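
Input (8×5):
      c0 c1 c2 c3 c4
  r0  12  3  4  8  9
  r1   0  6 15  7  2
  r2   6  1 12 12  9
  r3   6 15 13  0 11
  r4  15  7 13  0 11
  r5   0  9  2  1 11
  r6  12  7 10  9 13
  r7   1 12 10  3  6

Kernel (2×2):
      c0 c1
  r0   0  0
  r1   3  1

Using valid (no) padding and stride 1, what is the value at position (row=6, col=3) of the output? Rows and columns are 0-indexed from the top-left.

15

The receptive field on the input at this output position is [9 13 / 3 6]. Elementwise product with the kernel and sum: 3·3 + 6·1.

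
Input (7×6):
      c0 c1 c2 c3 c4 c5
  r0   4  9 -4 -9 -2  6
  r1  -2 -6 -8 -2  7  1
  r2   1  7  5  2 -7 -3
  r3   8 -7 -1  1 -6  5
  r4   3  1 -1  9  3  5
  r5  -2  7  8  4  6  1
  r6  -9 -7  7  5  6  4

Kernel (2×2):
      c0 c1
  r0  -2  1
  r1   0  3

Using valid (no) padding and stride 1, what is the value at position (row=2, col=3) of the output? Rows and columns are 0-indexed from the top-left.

-29

The receptive field on the input at this output position is [2 -7 / 1 -6]. Elementwise product with the kernel and sum: 2·-2 + -7·1 + -6·3.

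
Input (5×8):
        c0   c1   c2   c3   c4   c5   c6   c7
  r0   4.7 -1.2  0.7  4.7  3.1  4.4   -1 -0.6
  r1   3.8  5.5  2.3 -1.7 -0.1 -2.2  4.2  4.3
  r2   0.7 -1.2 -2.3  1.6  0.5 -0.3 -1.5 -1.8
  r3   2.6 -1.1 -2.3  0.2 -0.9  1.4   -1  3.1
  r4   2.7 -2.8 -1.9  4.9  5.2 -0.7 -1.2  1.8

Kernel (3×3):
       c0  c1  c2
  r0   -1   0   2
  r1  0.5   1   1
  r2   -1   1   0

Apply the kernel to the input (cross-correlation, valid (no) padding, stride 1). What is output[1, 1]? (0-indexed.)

The receptive field on the input at this output position is [5.5 2.3 -1.7 / -1.2 -2.3 1.6 / -1.1 -2.3 0.2]. Elementwise product with the kernel and sum: 5.5·-1 + -1.7·2 + -1.2·0.5 + -2.3·1 + 1.6·1 + -1.1·-1 + -2.3·1.

-11.4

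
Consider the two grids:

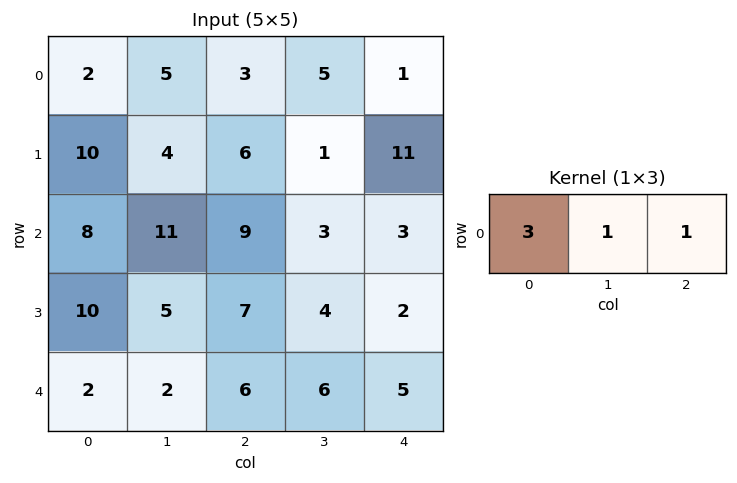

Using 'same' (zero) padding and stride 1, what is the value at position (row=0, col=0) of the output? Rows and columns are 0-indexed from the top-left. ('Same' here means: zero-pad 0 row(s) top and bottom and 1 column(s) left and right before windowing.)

The receptive field on the zero-padded input at this output position is [0 2 5]. Elementwise product with the kernel and sum: 0·3 + 2·1 + 5·1.

7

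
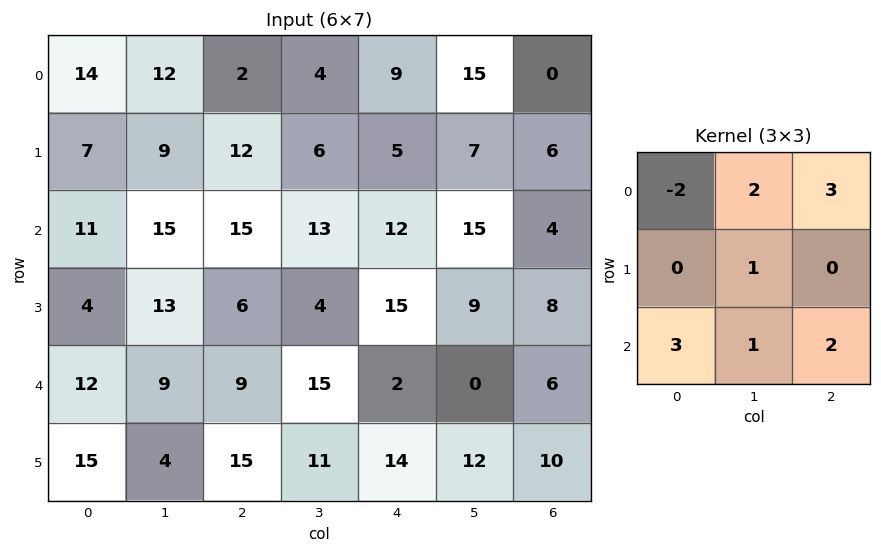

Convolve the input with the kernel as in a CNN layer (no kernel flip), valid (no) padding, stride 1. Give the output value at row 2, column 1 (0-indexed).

111

The receptive field on the input at this output position is [15 15 13 / 13 6 4 / 9 9 15]. Elementwise product with the kernel and sum: 15·-2 + 15·2 + 13·3 + 6·1 + 9·3 + 9·1 + 15·2.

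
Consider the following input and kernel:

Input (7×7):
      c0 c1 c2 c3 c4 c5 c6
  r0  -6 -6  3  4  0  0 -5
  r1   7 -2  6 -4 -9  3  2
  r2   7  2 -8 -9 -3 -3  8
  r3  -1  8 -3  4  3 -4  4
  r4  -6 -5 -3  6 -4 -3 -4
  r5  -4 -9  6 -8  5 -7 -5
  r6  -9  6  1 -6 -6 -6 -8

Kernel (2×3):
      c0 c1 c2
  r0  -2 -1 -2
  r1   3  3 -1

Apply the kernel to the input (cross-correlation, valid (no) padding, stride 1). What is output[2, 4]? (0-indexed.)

The receptive field on the input at this output position is [-3 -3 8 / 3 -4 4]. Elementwise product with the kernel and sum: -3·-2 + -3·-1 + 8·-2 + 3·3 + -4·3 + 4·-1.

-14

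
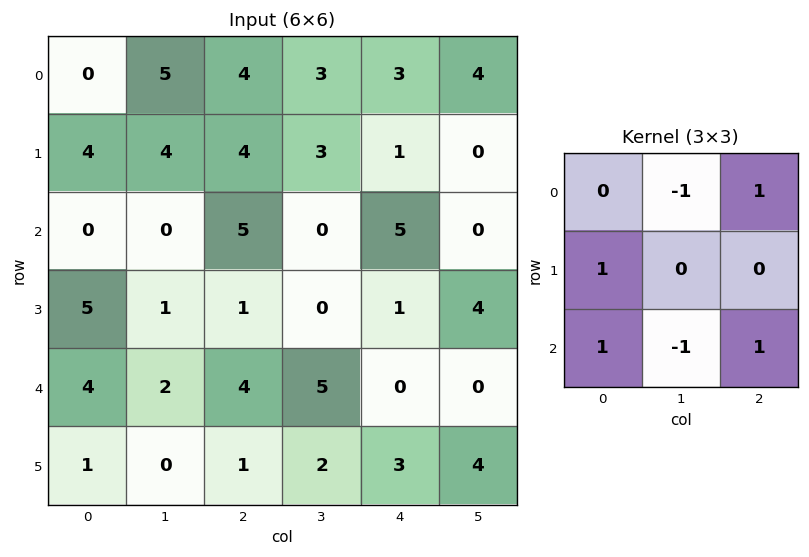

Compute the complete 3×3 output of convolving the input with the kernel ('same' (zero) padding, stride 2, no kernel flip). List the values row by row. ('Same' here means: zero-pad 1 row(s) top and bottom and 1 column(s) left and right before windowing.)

0 8 5
-4 -1 2
-5 2 11

Output[0,0]: The receptive field on the zero-padded input at this output position is [0 0 0 / 0 0 5 / 0 4 4]. Elementwise product with the kernel and sum: 0·-1 + 0·1 + 0·1 + 0·1 + 4·-1 + 4·1.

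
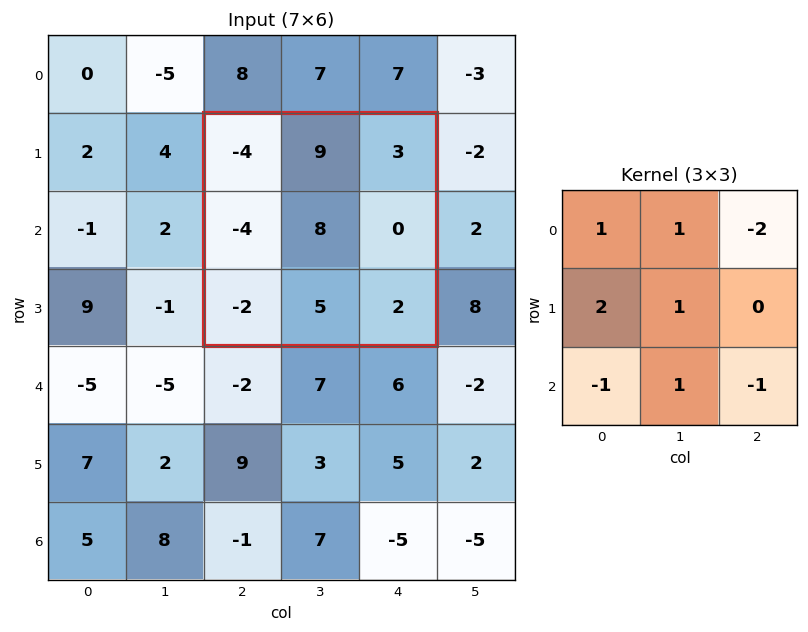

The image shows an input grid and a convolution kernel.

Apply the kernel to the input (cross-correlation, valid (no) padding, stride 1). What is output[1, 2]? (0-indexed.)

The receptive field on the input at this output position is [-4 9 3 / -4 8 0 / -2 5 2]. Elementwise product with the kernel and sum: -4·1 + 9·1 + 3·-2 + -4·2 + 8·1 + -2·-1 + 5·1 + 2·-1.

4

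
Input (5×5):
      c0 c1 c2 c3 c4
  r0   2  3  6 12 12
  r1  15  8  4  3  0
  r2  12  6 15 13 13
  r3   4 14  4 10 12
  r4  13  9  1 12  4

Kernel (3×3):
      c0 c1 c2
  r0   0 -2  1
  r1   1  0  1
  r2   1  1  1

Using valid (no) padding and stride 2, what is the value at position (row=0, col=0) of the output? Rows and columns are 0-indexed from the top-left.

52

The receptive field on the input at this output position is [2 3 6 / 15 8 4 / 12 6 15]. Elementwise product with the kernel and sum: 3·-2 + 6·1 + 15·1 + 4·1 + 12·1 + 6·1 + 15·1.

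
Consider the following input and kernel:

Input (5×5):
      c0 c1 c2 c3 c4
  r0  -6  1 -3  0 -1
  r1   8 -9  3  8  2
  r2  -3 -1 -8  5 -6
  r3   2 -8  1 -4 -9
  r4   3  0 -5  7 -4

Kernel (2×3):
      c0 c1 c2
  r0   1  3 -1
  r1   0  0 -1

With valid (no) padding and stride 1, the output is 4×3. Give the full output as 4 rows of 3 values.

-3 -16 -4
-14 -13 31
1 -26 22
-18 -8 2

Output[0,0]: The receptive field on the input at this output position is [-6 1 -3 / 8 -9 3]. Elementwise product with the kernel and sum: -6·1 + 1·3 + -3·-1 + 3·-1.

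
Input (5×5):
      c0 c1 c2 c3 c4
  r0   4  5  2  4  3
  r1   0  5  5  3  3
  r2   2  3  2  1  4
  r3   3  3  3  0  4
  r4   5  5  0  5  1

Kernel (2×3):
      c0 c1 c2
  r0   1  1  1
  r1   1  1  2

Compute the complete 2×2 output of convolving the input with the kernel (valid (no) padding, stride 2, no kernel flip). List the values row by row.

26 23
19 18

Output[0,0]: The receptive field on the input at this output position is [4 5 2 / 0 5 5]. Elementwise product with the kernel and sum: 4·1 + 5·1 + 2·1 + 0·1 + 5·1 + 5·2.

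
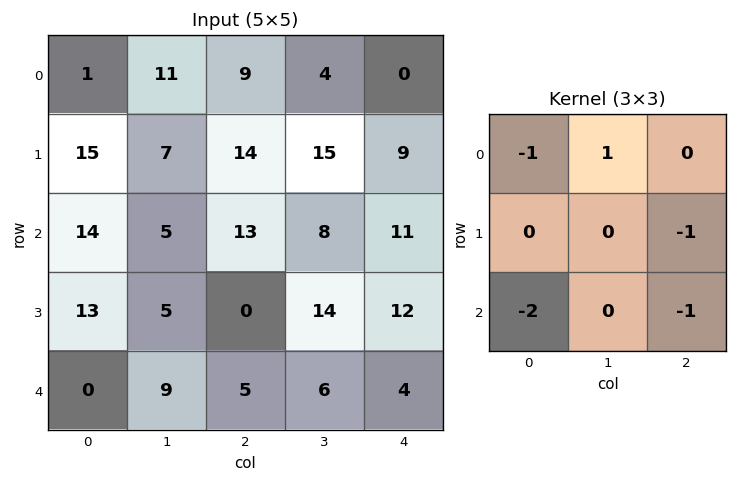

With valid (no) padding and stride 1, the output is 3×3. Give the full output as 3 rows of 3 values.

-45 -35 -51
-47 -25 -22
-14 -30 -31

Output[0,0]: The receptive field on the input at this output position is [1 11 9 / 15 7 14 / 14 5 13]. Elementwise product with the kernel and sum: 1·-1 + 11·1 + 14·-1 + 14·-2 + 13·-1.
Output[0,1]: The receptive field on the input at this output position is [11 9 4 / 7 14 15 / 5 13 8]. Elementwise product with the kernel and sum: 11·-1 + 9·1 + 15·-1 + 5·-2 + 8·-1.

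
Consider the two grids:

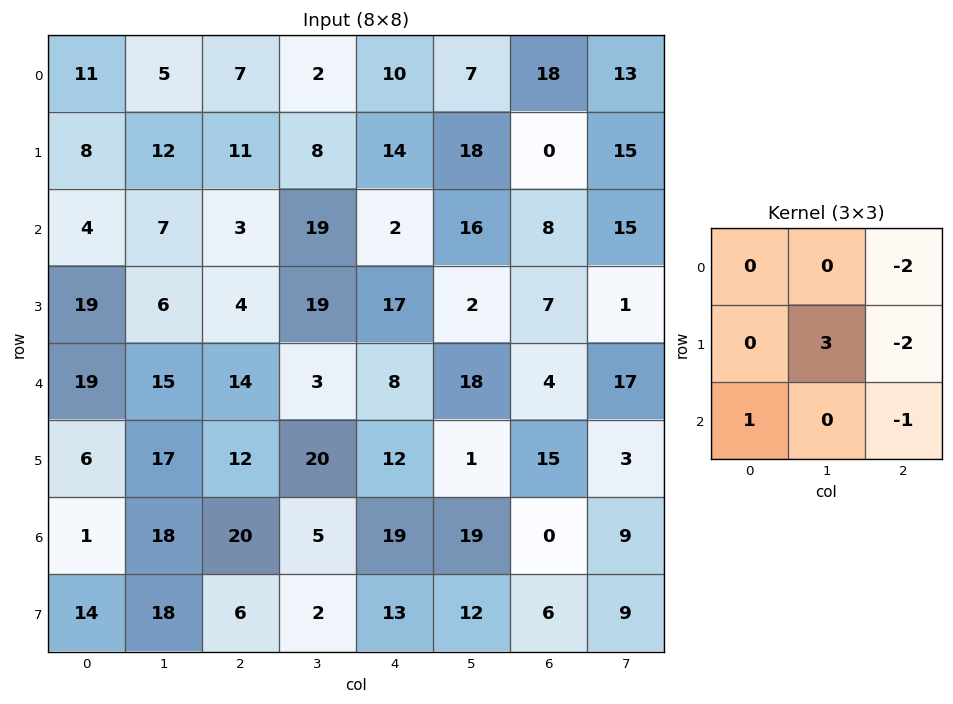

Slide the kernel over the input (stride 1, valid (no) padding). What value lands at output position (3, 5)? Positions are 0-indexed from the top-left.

The receptive field on the input at this output position is [2 7 1 / 18 4 17 / 1 15 3]. Elementwise product with the kernel and sum: 1·-2 + 4·3 + 17·-2 + 1·1 + 3·-1.

-26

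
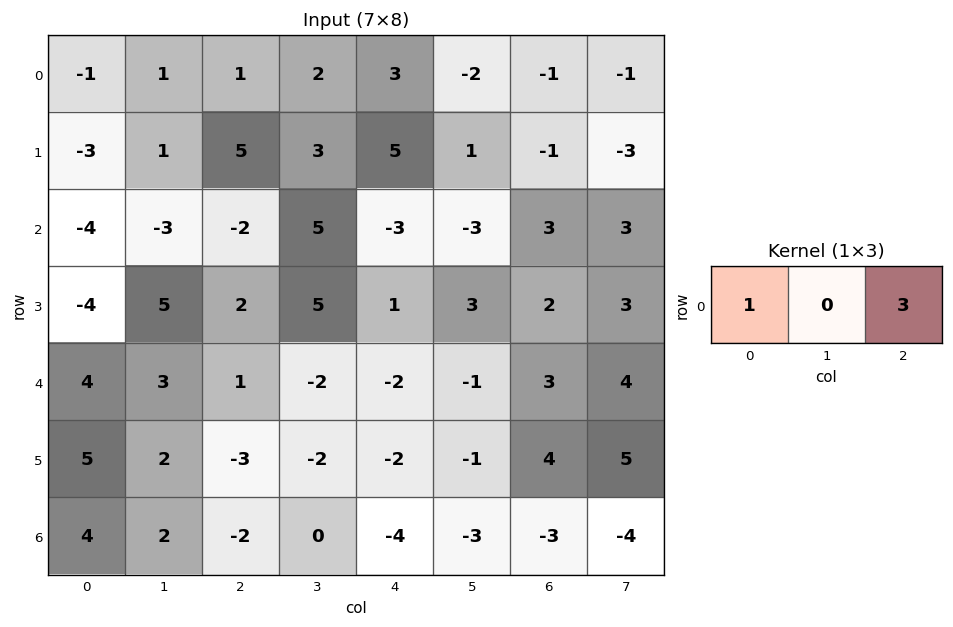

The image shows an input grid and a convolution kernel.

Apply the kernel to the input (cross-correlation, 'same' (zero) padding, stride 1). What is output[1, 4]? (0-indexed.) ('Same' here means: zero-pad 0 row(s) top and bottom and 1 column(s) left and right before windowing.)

6

The receptive field on the zero-padded input at this output position is [3 5 1]. Elementwise product with the kernel and sum: 3·1 + 1·3.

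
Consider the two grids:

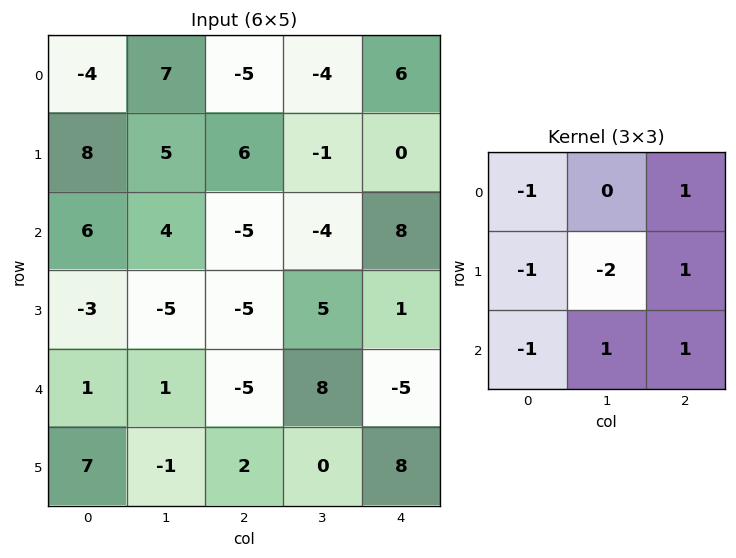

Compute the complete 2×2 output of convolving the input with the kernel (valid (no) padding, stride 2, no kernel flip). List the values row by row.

Output[0,0]: The receptive field on the input at this output position is [-4 7 -5 / 8 5 6 / 6 4 -5]. Elementwise product with the kernel and sum: -4·-1 + -5·1 + 8·-1 + 5·-2 + 6·1 + 6·-1 + 4·1 + -5·1.

-20 16
-8 17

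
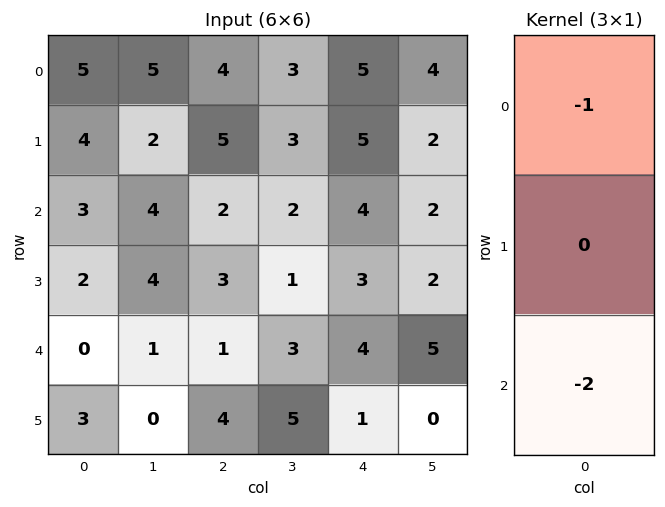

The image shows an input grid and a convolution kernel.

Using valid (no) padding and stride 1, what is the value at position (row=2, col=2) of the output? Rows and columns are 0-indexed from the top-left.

-4

The receptive field on the input at this output position is [2 / 3 / 1]. Elementwise product with the kernel and sum: 2·-1 + 1·-2.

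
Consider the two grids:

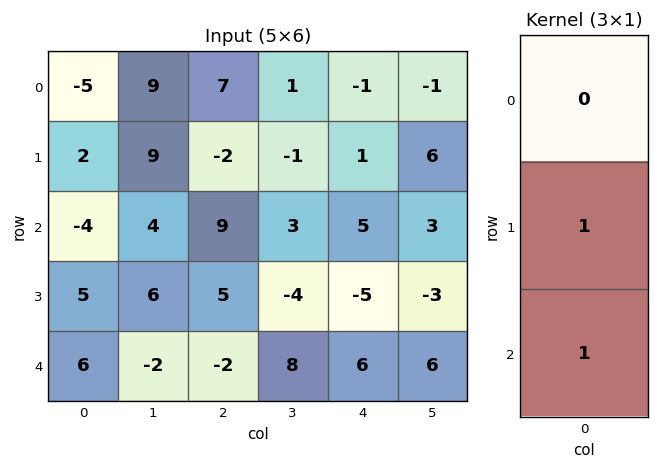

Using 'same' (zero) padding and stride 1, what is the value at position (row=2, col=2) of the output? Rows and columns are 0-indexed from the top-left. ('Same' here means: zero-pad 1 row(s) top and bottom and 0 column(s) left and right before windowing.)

14

The receptive field on the zero-padded input at this output position is [-2 / 9 / 5]. Elementwise product with the kernel and sum: 9·1 + 5·1.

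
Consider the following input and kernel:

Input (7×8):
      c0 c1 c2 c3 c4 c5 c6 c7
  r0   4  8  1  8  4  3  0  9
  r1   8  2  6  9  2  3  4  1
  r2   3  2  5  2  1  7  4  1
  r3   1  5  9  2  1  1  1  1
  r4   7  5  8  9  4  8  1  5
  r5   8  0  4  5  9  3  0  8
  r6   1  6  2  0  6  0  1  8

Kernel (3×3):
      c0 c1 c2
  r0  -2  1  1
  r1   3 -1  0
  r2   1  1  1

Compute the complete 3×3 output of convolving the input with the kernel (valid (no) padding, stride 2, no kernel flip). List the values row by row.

33 27 10
19 39 24
32 12 32

Output[0,0]: The receptive field on the input at this output position is [4 8 1 / 8 2 6 / 3 2 5]. Elementwise product with the kernel and sum: 4·-2 + 8·1 + 1·1 + 8·3 + 2·-1 + 3·1 + 2·1 + 5·1.
Output[0,1]: The receptive field on the input at this output position is [1 8 4 / 6 9 2 / 5 2 1]. Elementwise product with the kernel and sum: 1·-2 + 8·1 + 4·1 + 6·3 + 9·-1 + 5·1 + 2·1 + 1·1.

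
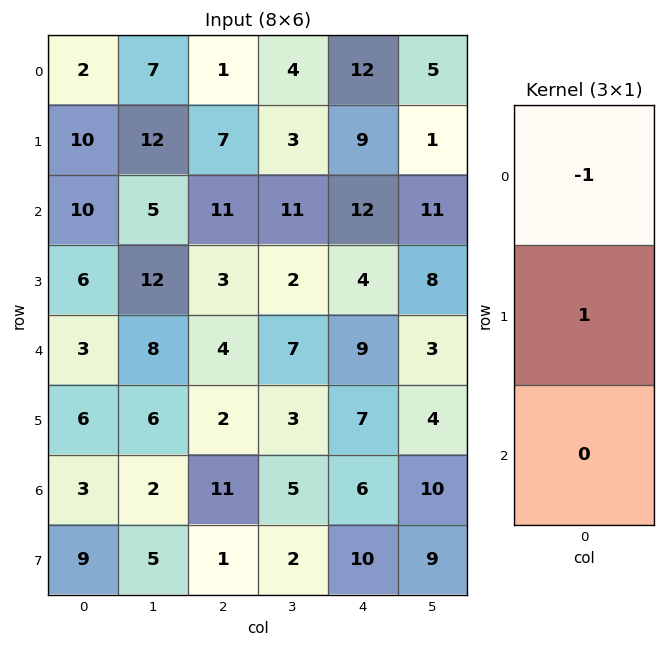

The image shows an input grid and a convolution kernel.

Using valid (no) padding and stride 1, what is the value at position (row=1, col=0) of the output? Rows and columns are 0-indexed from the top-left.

The receptive field on the input at this output position is [10 / 10 / 6]. Elementwise product with the kernel and sum: 10·-1 + 10·1.

0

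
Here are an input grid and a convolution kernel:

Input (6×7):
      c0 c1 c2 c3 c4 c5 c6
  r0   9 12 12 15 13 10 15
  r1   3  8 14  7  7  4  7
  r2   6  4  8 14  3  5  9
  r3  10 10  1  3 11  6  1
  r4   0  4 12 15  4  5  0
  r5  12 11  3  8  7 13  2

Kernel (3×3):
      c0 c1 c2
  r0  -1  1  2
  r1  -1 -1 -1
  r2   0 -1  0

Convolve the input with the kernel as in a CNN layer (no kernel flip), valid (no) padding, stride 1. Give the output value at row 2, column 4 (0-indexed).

The receptive field on the input at this output position is [3 5 9 / 11 6 1 / 4 5 0]. Elementwise product with the kernel and sum: 3·-1 + 5·1 + 9·2 + 11·-1 + 6·-1 + 1·-1 + 5·-1.

-3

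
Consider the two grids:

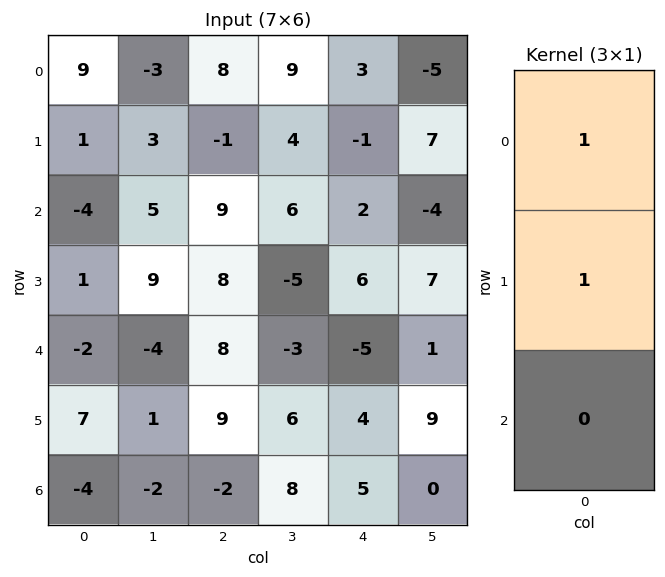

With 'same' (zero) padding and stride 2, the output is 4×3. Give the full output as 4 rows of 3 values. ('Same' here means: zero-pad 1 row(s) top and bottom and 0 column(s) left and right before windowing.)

Output[0,0]: The receptive field on the zero-padded input at this output position is [0 / 9 / 1]. Elementwise product with the kernel and sum: 0·1 + 9·1.

9 8 3
-3 8 1
-1 16 1
3 7 9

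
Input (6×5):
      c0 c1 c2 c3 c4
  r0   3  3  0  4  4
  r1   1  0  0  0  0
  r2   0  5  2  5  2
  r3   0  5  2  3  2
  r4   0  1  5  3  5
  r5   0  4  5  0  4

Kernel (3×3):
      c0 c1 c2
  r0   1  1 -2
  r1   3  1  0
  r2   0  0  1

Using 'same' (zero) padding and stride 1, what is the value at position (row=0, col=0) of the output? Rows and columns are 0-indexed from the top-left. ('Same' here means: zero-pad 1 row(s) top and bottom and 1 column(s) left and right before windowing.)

3

The receptive field on the zero-padded input at this output position is [0 0 0 / 0 3 3 / 0 1 0]. Elementwise product with the kernel and sum: 0·1 + 0·1 + 0·-2 + 0·3 + 3·1 + 0·1.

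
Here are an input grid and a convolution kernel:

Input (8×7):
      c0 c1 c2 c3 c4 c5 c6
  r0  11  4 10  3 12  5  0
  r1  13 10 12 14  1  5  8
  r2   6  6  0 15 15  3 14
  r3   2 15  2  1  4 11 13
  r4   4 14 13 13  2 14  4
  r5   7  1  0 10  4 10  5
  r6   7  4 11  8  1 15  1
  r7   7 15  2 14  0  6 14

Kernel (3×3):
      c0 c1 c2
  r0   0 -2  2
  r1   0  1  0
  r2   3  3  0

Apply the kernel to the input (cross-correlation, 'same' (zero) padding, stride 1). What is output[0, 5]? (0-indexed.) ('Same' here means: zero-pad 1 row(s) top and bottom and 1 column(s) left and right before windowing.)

23

The receptive field on the zero-padded input at this output position is [0 0 0 / 12 5 0 / 1 5 8]. Elementwise product with the kernel and sum: 0·-2 + 0·2 + 5·1 + 1·3 + 5·3.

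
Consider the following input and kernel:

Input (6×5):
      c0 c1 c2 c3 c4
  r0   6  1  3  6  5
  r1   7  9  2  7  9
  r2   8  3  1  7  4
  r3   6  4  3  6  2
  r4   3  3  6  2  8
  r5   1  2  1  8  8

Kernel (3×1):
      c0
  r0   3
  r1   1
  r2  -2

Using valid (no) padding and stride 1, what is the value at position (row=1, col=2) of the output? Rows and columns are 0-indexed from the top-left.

The receptive field on the input at this output position is [2 / 1 / 3]. Elementwise product with the kernel and sum: 2·3 + 1·1 + 3·-2.

1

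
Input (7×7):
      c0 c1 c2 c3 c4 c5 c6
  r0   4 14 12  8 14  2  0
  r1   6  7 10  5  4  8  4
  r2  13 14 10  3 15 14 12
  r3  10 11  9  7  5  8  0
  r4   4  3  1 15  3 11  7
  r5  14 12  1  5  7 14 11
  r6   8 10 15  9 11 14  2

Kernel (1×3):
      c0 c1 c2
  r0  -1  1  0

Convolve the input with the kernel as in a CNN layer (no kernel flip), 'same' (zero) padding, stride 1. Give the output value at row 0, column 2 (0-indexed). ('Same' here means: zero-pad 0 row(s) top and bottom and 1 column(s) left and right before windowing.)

-2

The receptive field on the zero-padded input at this output position is [14 12 8]. Elementwise product with the kernel and sum: 14·-1 + 12·1.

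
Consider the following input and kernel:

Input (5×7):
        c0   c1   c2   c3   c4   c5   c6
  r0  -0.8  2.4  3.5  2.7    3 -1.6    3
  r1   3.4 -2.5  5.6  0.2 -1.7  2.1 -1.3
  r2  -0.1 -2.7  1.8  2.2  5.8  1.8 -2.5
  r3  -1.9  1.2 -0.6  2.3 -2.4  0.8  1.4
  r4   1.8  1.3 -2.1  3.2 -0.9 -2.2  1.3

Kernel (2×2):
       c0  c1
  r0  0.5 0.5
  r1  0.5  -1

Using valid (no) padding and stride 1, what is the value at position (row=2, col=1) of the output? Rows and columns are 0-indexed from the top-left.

The receptive field on the input at this output position is [-2.7 1.8 / 1.2 -0.6]. Elementwise product with the kernel and sum: -2.7·0.5 + 1.8·0.5 + 1.2·0.5 + -0.6·-1.

0.75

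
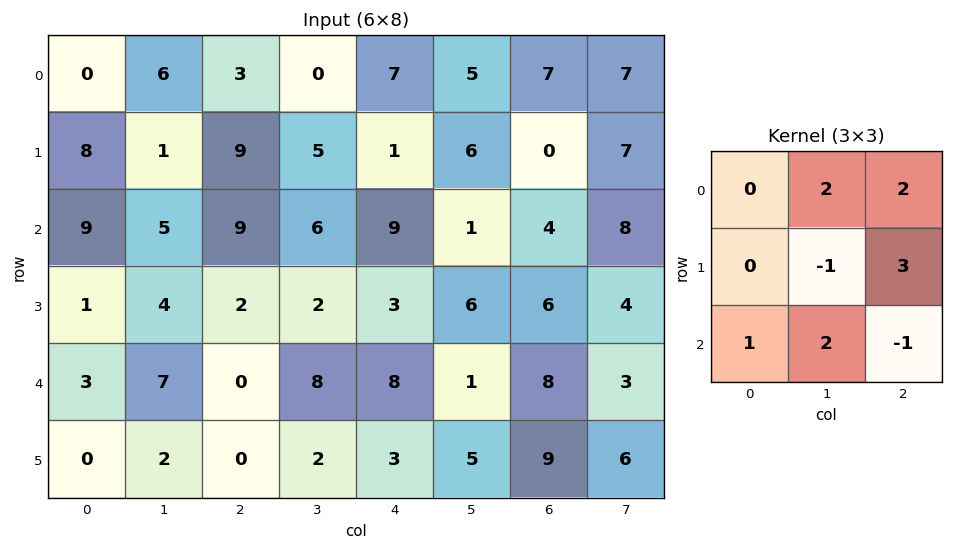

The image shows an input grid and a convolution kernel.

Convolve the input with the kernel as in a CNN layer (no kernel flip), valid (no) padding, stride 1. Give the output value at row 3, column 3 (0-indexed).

The receptive field on the input at this output position is [2 3 6 / 8 8 1 / 2 3 5]. Elementwise product with the kernel and sum: 3·2 + 6·2 + 8·-1 + 1·3 + 2·1 + 3·2 + 5·-1.

16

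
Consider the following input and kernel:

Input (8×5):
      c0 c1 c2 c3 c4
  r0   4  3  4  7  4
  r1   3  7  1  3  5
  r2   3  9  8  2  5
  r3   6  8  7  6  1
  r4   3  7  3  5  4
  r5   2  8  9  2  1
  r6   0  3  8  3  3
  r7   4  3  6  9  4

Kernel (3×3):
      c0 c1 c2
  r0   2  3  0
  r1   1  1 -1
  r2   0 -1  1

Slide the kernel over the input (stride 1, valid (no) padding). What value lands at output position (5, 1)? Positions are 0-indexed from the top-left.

The receptive field on the input at this output position is [8 9 2 / 3 8 3 / 3 6 9]. Elementwise product with the kernel and sum: 8·2 + 9·3 + 3·1 + 8·1 + 3·-1 + 6·-1 + 9·1.

54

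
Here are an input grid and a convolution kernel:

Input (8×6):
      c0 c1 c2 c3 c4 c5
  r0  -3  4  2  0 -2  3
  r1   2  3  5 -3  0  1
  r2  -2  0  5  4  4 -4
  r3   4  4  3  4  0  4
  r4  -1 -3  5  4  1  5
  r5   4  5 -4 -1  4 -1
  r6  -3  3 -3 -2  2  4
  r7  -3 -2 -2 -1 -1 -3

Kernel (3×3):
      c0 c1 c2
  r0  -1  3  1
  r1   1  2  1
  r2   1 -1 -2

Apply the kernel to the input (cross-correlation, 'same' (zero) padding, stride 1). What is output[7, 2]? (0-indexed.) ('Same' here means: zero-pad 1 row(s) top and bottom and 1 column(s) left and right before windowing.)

-21

The receptive field on the zero-padded input at this output position is [3 -3 -2 / -2 -2 -1 / 0 0 0]. Elementwise product with the kernel and sum: 3·-1 + -3·3 + -2·1 + -2·1 + -2·2 + -1·1 + 0·1 + 0·-1 + 0·-2.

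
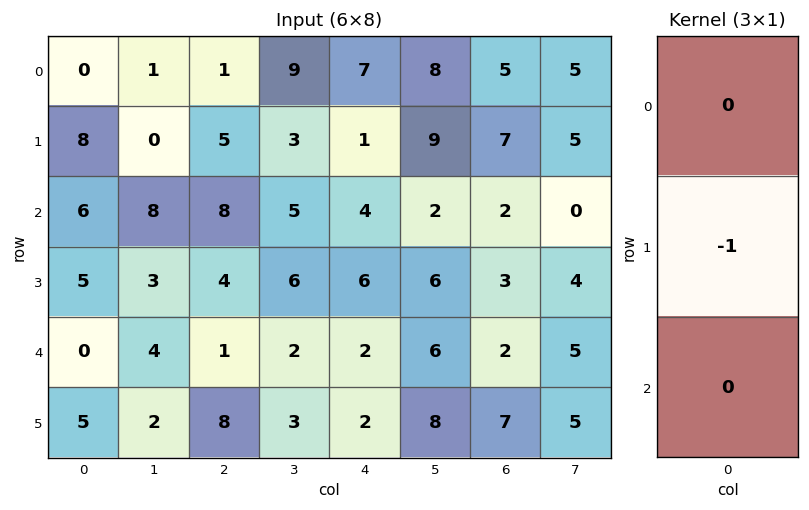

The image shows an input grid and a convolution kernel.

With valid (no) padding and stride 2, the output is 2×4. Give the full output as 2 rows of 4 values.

-8 -5 -1 -7
-5 -4 -6 -3

Output[0,0]: The receptive field on the input at this output position is [0 / 8 / 6]. Elementwise product with the kernel and sum: 8·-1.
Output[0,1]: The receptive field on the input at this output position is [1 / 5 / 8]. Elementwise product with the kernel and sum: 5·-1.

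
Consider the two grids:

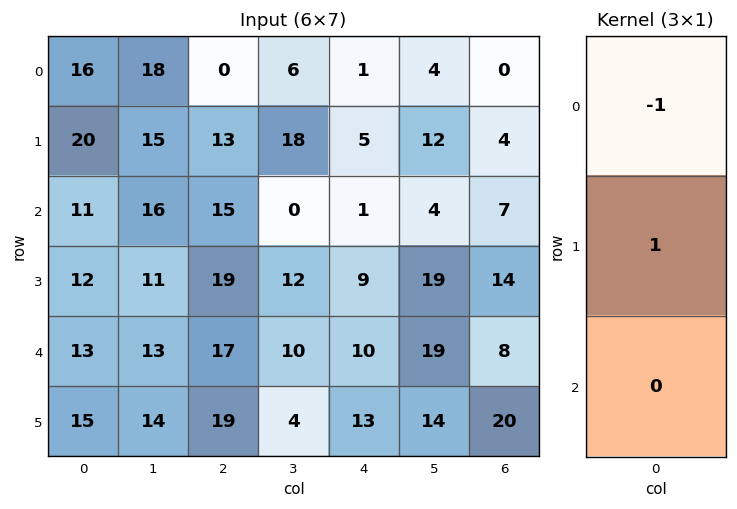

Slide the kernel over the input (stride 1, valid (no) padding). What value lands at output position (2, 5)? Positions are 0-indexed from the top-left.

15

The receptive field on the input at this output position is [4 / 19 / 19]. Elementwise product with the kernel and sum: 4·-1 + 19·1.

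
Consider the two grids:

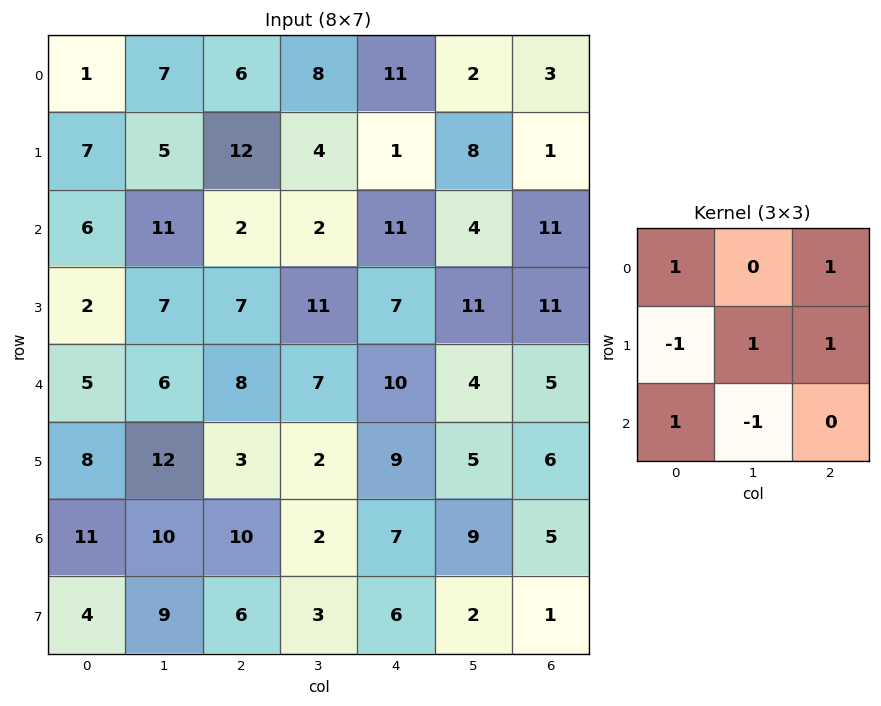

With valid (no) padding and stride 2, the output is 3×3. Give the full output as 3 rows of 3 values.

Output[0,0]: The receptive field on the input at this output position is [1 7 6 / 7 5 12 / 6 11 2]. Elementwise product with the kernel and sum: 1·1 + 6·1 + 7·-1 + 5·1 + 12·1 + 6·1 + 11·-1.
Output[0,1]: The receptive field on the input at this output position is [6 8 11 / 12 4 1 / 2 2 11]. Elementwise product with the kernel and sum: 6·1 + 11·1 + 12·-1 + 4·1 + 1·1 + 2·1 + 2·-1.

12 10 29
19 25 43
21 34 15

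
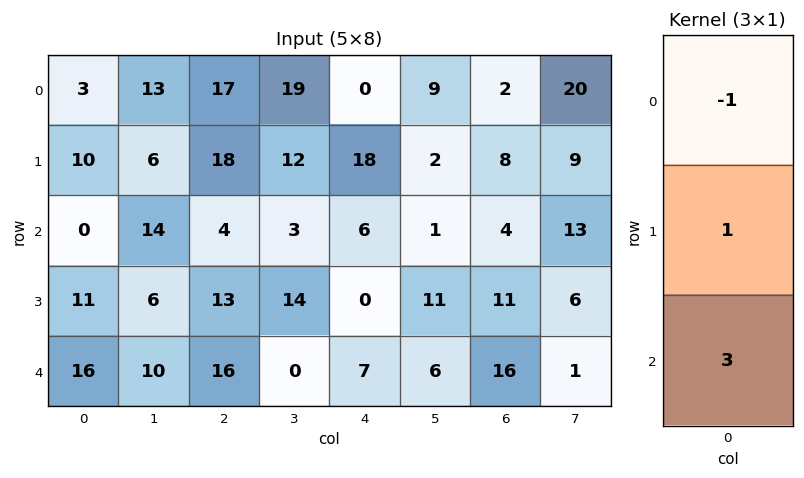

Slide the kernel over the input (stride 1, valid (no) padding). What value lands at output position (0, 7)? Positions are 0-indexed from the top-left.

The receptive field on the input at this output position is [20 / 9 / 13]. Elementwise product with the kernel and sum: 20·-1 + 9·1 + 13·3.

28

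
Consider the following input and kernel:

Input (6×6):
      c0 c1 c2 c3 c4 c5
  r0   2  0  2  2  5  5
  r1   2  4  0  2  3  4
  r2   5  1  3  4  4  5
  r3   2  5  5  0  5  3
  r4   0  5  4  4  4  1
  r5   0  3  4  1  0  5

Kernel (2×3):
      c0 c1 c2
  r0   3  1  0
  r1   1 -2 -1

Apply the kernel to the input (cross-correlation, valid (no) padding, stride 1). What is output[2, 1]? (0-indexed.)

1

The receptive field on the input at this output position is [1 3 4 / 5 5 0]. Elementwise product with the kernel and sum: 1·3 + 3·1 + 5·1 + 5·-2 + 0·-1.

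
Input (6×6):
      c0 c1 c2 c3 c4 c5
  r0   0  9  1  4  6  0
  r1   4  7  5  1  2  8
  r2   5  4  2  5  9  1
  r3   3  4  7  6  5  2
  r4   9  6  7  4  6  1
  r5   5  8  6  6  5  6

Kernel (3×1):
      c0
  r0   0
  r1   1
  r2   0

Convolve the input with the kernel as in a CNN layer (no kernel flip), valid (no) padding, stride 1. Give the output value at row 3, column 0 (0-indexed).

9

The receptive field on the input at this output position is [3 / 9 / 5]. Elementwise product with the kernel and sum: 9·1.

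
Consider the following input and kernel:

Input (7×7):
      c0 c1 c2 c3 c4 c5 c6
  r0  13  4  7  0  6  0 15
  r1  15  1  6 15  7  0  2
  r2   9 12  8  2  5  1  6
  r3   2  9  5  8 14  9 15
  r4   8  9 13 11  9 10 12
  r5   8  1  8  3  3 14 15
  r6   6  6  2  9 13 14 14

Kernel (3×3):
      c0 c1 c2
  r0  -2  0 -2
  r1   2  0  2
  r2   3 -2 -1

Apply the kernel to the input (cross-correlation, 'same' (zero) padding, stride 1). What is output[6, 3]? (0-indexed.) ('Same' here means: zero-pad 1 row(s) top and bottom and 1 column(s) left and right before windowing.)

8

The receptive field on the zero-padded input at this output position is [8 3 3 / 2 9 13 / 0 0 0]. Elementwise product with the kernel and sum: 8·-2 + 3·-2 + 2·2 + 13·2 + 0·3 + 0·-2 + 0·-1.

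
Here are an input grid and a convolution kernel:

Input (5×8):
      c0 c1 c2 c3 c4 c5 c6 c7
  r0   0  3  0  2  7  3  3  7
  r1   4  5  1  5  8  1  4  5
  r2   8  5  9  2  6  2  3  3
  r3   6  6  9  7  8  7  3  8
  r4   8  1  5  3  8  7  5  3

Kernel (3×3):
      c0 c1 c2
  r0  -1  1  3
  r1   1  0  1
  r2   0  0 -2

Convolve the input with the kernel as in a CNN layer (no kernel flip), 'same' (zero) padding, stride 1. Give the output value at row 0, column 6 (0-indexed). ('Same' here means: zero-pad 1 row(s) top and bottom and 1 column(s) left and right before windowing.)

0

The receptive field on the zero-padded input at this output position is [0 0 0 / 3 3 7 / 1 4 5]. Elementwise product with the kernel and sum: 0·-1 + 0·1 + 0·3 + 3·1 + 7·1 + 5·-2.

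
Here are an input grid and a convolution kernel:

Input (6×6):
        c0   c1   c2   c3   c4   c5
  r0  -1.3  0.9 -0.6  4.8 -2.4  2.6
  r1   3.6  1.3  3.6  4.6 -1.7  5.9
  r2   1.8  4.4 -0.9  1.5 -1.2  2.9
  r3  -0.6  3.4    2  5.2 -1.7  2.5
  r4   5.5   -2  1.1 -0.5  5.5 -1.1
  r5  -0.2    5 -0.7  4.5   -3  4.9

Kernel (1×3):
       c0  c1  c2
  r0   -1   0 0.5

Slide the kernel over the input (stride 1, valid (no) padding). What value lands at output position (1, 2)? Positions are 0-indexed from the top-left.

The receptive field on the input at this output position is [3.6 4.6 -1.7]. Elementwise product with the kernel and sum: 3.6·-1 + -1.7·0.5.

-4.45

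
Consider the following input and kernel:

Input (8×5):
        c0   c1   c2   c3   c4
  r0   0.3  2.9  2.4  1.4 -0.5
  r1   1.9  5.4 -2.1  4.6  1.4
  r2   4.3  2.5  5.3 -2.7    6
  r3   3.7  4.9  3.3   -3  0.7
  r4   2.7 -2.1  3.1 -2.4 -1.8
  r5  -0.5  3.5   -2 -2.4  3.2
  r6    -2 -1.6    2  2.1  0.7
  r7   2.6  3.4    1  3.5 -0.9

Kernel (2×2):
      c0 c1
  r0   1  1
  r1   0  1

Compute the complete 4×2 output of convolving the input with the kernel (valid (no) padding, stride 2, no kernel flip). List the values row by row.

Output[0,0]: The receptive field on the input at this output position is [0.3 2.9 / 1.9 5.4]. Elementwise product with the kernel and sum: 0.3·1 + 2.9·1 + 5.4·1.

8.6 8.4
11.7 -0.4
4.1 -1.7
-0.2 7.6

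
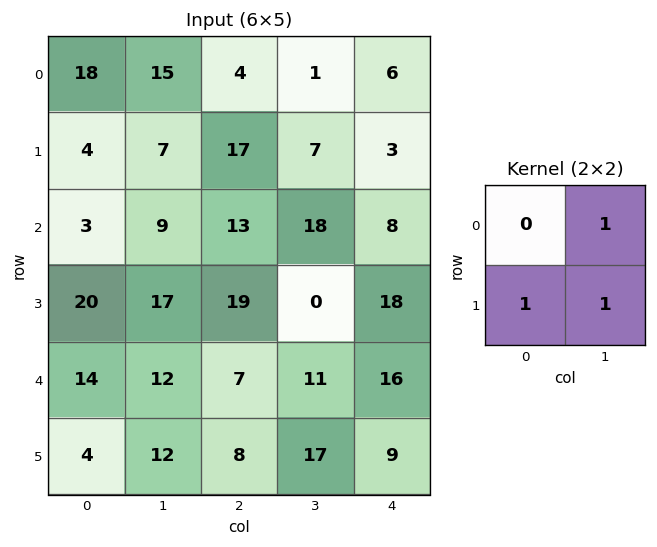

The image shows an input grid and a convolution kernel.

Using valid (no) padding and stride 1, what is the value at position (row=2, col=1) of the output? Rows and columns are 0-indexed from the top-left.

The receptive field on the input at this output position is [9 13 / 17 19]. Elementwise product with the kernel and sum: 13·1 + 17·1 + 19·1.

49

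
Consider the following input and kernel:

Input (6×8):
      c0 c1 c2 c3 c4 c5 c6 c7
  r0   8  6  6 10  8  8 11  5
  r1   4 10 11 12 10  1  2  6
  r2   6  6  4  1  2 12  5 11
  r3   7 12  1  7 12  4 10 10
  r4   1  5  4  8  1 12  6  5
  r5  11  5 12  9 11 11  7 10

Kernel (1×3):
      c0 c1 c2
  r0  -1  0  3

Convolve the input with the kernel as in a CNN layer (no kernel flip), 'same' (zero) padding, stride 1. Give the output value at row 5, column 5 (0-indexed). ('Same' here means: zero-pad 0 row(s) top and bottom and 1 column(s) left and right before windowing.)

10

The receptive field on the zero-padded input at this output position is [11 11 7]. Elementwise product with the kernel and sum: 11·-1 + 7·3.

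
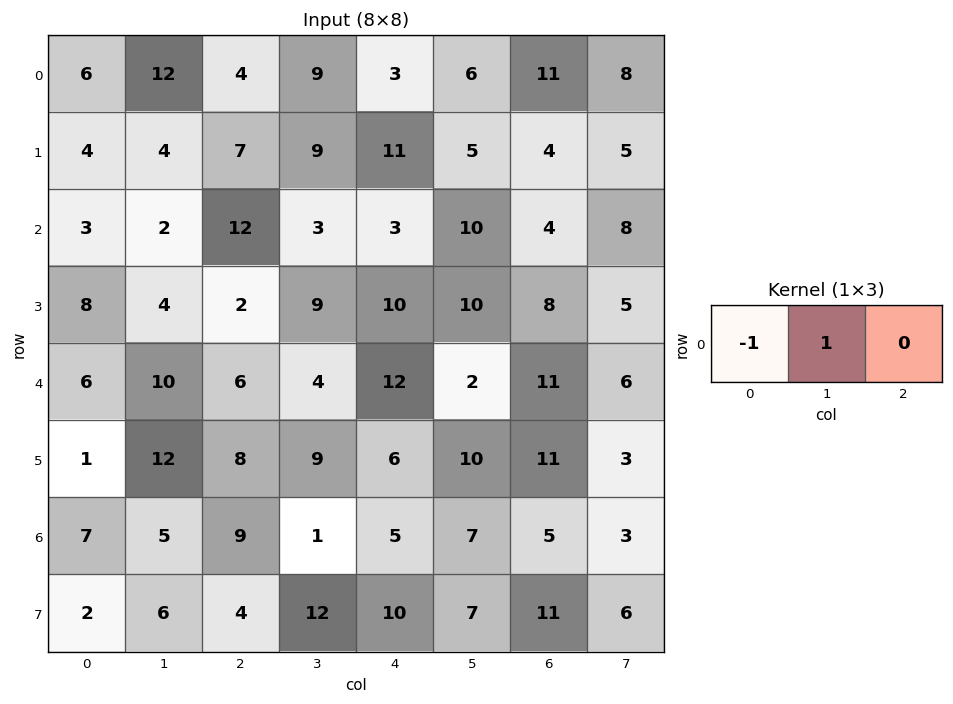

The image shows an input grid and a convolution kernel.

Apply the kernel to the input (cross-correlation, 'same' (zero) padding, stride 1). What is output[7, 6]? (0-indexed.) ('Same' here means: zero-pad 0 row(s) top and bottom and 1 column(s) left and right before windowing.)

The receptive field on the zero-padded input at this output position is [7 11 6]. Elementwise product with the kernel and sum: 7·-1 + 11·1.

4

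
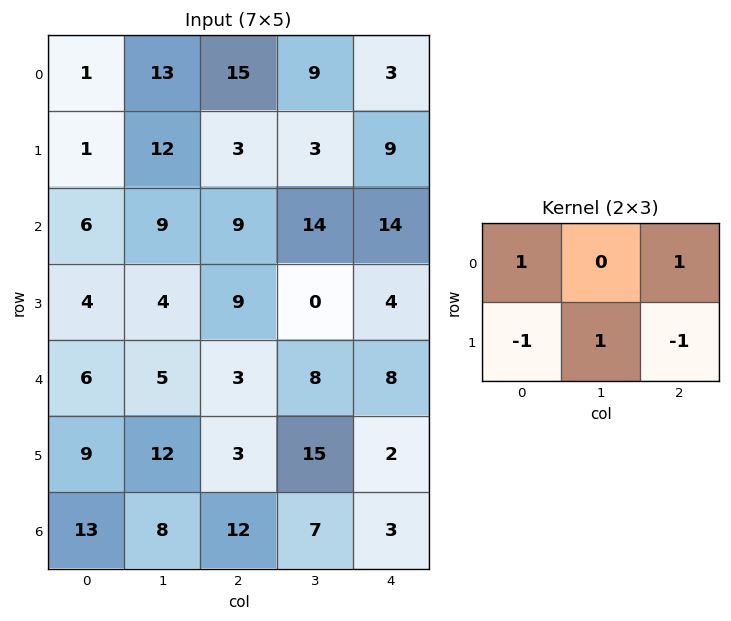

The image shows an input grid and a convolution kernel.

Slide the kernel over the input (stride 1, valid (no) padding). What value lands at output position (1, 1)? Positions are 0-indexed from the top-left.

1

The receptive field on the input at this output position is [12 3 3 / 9 9 14]. Elementwise product with the kernel and sum: 12·1 + 3·1 + 9·-1 + 9·1 + 14·-1.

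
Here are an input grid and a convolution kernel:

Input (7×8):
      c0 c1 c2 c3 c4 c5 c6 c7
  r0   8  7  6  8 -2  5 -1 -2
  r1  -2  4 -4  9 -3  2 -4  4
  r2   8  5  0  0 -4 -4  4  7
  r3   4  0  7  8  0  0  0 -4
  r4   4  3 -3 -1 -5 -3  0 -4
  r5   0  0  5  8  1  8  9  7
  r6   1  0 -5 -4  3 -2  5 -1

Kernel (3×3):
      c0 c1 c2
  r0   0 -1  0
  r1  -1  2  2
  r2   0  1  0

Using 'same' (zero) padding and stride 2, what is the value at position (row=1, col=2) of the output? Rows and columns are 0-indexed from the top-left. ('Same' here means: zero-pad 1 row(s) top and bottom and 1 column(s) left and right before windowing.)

The receptive field on the zero-padded input at this output position is [9 -3 2 / 0 -4 -4 / 8 0 0]. Elementwise product with the kernel and sum: -3·-1 + 0·-1 + -4·2 + -4·2 + 0·1.

-13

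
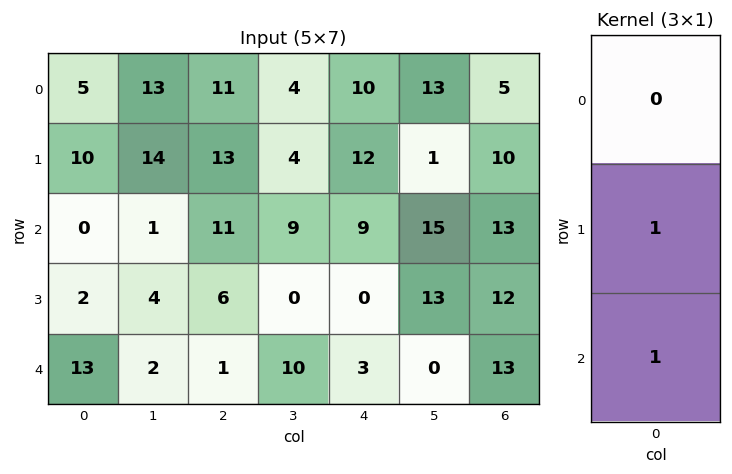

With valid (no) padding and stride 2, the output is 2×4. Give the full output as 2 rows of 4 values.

10 24 21 23
15 7 3 25

Output[0,0]: The receptive field on the input at this output position is [5 / 10 / 0]. Elementwise product with the kernel and sum: 10·1 + 0·1.
Output[0,1]: The receptive field on the input at this output position is [11 / 13 / 11]. Elementwise product with the kernel and sum: 13·1 + 11·1.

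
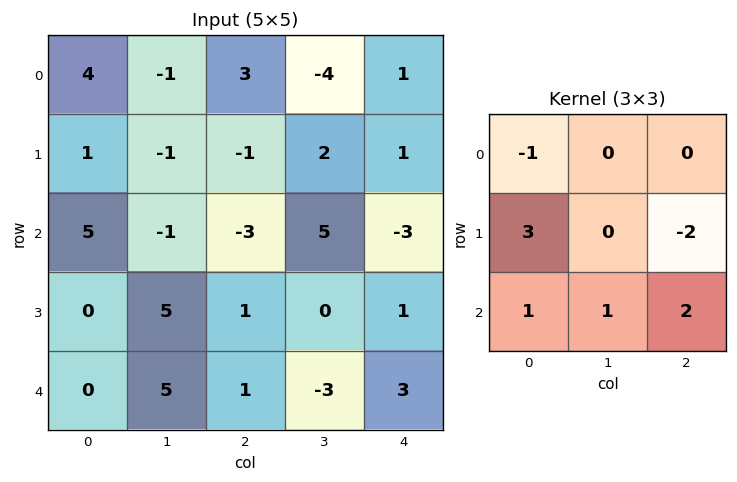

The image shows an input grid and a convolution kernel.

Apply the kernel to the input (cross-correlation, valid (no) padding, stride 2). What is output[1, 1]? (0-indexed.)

8

The receptive field on the input at this output position is [-3 5 -3 / 1 0 1 / 1 -3 3]. Elementwise product with the kernel and sum: -3·-1 + 1·3 + 1·-2 + 1·1 + -3·1 + 3·2.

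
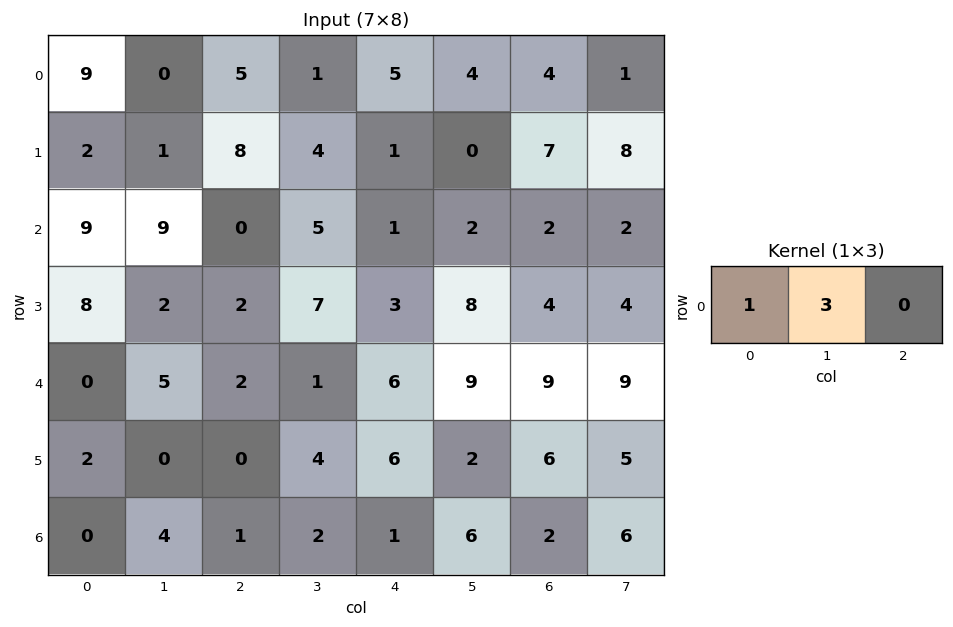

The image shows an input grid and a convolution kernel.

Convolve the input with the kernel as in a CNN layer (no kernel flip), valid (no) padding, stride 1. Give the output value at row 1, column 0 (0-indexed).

The receptive field on the input at this output position is [2 1 8]. Elementwise product with the kernel and sum: 2·1 + 1·3.

5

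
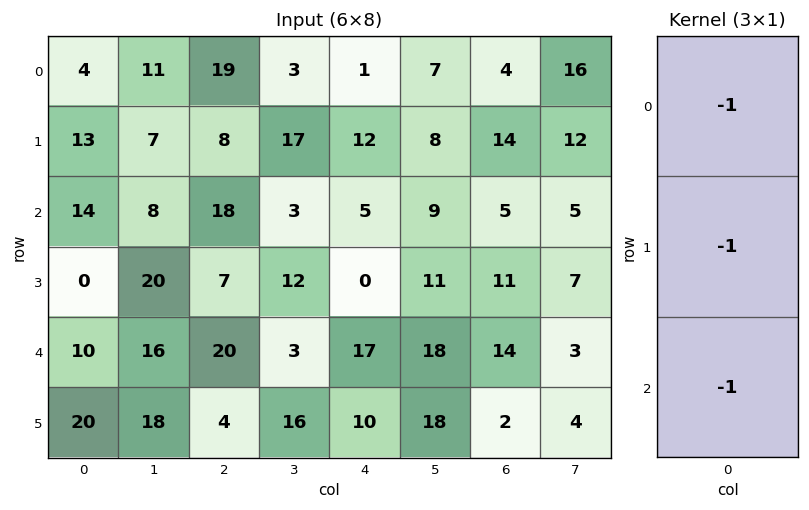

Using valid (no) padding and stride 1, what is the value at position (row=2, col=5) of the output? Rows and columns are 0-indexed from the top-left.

The receptive field on the input at this output position is [9 / 11 / 18]. Elementwise product with the kernel and sum: 9·-1 + 11·-1 + 18·-1.

-38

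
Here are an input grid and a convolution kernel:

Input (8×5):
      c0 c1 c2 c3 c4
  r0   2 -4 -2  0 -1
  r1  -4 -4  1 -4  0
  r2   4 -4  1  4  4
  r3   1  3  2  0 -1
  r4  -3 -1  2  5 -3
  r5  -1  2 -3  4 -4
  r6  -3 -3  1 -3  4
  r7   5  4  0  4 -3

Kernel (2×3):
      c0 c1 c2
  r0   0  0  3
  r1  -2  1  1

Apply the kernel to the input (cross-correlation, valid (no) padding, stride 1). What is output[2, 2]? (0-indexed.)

The receptive field on the input at this output position is [1 4 4 / 2 0 -1]. Elementwise product with the kernel and sum: 4·3 + 2·-2 + 0·1 + -1·1.

7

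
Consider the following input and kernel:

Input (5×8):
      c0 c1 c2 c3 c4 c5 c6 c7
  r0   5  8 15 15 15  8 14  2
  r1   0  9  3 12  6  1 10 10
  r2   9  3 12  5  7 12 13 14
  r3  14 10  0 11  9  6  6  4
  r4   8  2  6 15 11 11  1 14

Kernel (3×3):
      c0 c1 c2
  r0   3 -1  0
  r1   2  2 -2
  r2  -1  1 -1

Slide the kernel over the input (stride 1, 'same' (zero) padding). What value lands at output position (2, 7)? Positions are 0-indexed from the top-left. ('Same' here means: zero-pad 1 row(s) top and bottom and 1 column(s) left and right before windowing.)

72

The receptive field on the zero-padded input at this output position is [10 10 0 / 13 14 0 / 6 4 0]. Elementwise product with the kernel and sum: 10·3 + 10·-1 + 13·2 + 14·2 + 0·-2 + 6·-1 + 4·1 + 0·-1.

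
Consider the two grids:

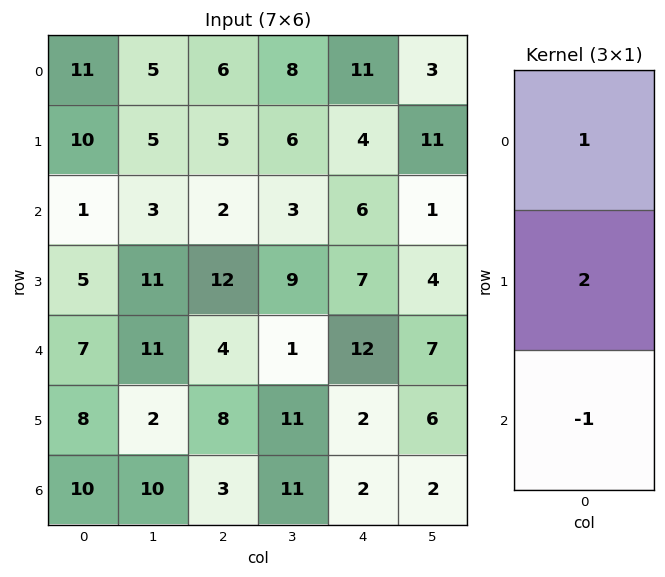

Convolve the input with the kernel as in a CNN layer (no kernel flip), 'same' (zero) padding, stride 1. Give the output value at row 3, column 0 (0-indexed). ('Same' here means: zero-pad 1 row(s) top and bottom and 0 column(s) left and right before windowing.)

4

The receptive field on the zero-padded input at this output position is [1 / 5 / 7]. Elementwise product with the kernel and sum: 1·1 + 5·2 + 7·-1.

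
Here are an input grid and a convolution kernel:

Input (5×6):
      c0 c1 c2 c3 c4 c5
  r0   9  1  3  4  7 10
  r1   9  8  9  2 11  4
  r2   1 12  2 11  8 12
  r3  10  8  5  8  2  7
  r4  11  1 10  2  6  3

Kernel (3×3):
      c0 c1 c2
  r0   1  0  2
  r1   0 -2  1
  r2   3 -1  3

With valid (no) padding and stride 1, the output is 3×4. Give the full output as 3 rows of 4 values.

Output[0,0]: The receptive field on the input at this output position is [9 1 3 / 9 8 9 / 1 12 2]. Elementwise product with the kernel and sum: 9·1 + 3·2 + 8·-2 + 9·1 + 1·3 + 12·-1 + 2·3.
Output[0,1]: The receptive field on the input at this output position is [1 3 4 / 8 9 2 / 12 2 11]. Elementwise product with the kernel and sum: 1·1 + 4·2 + 9·-2 + 2·1 + 12·3 + 2·-1 + 11·3.

5 60 43 67
42 62 30 49
56 31 50 47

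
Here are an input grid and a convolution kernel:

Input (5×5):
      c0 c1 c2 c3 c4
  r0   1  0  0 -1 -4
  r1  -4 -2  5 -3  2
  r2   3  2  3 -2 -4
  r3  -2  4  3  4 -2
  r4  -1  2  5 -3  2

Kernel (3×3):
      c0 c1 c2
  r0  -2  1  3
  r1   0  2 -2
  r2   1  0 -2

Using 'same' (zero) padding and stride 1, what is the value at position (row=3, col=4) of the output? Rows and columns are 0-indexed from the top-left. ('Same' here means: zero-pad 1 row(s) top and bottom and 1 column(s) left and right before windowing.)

The receptive field on the zero-padded input at this output position is [-2 -4 0 / 4 -2 0 / -3 2 0]. Elementwise product with the kernel and sum: -2·-2 + -4·1 + 0·3 + -2·2 + 0·-2 + -3·1 + 0·-2.

-7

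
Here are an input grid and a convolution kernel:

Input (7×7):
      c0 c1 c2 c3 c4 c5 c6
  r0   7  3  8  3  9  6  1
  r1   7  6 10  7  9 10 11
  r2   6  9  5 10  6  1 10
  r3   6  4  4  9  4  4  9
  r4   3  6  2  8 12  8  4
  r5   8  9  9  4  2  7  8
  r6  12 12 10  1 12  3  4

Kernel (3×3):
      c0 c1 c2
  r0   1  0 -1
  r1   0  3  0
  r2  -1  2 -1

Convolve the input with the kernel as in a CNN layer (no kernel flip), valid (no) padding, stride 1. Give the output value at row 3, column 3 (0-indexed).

The receptive field on the input at this output position is [9 4 4 / 8 12 8 / 4 2 7]. Elementwise product with the kernel and sum: 9·1 + 4·-1 + 12·3 + 4·-1 + 2·2 + 7·-1.

34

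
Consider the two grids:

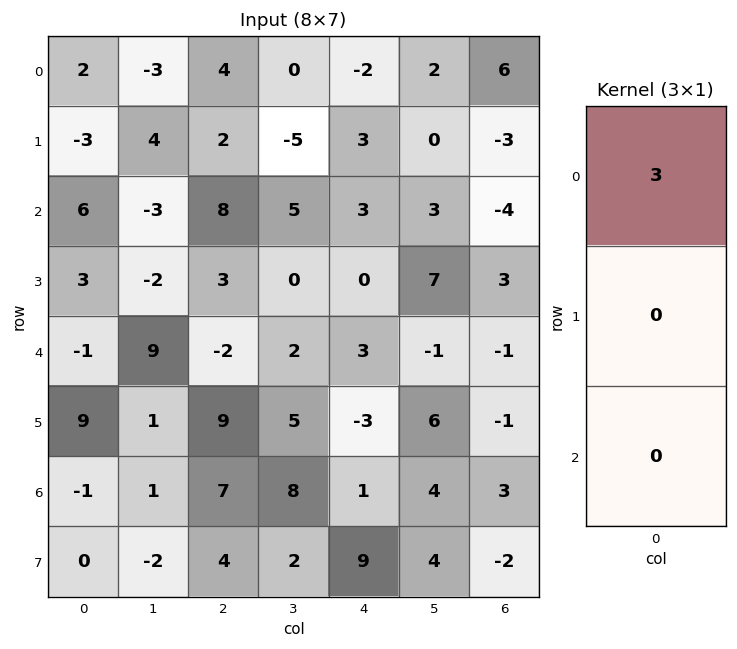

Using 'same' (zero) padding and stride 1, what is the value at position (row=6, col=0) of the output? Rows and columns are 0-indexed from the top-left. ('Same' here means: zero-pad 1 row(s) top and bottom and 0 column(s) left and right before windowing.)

The receptive field on the zero-padded input at this output position is [9 / -1 / 0]. Elementwise product with the kernel and sum: 9·3.

27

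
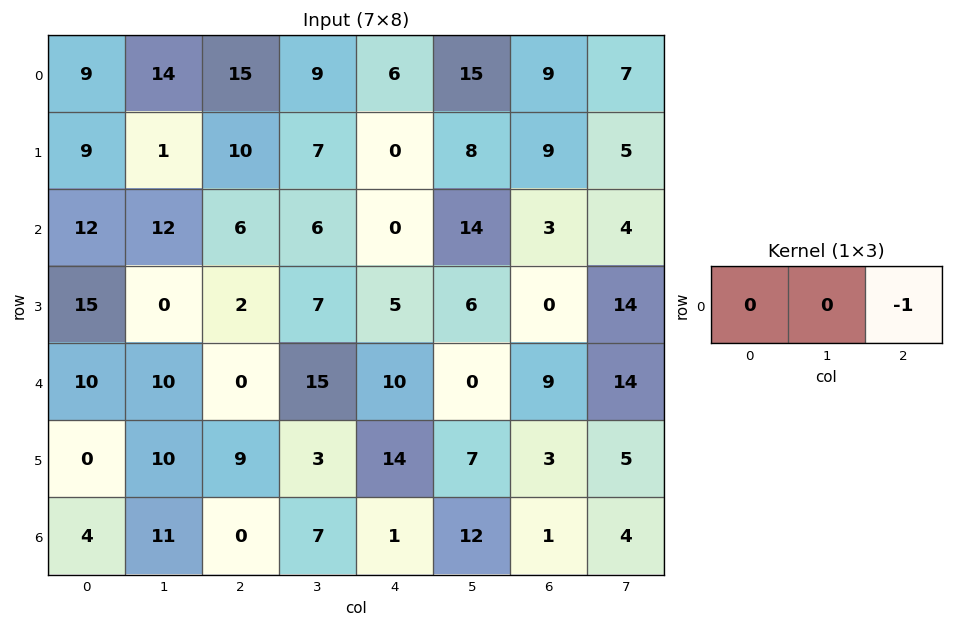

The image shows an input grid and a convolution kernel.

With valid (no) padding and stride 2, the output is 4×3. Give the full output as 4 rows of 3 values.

Output[0,0]: The receptive field on the input at this output position is [9 14 15]. Elementwise product with the kernel and sum: 15·-1.
Output[0,1]: The receptive field on the input at this output position is [15 9 6]. Elementwise product with the kernel and sum: 6·-1.

-15 -6 -9
-6 0 -3
0 -10 -9
0 -1 -1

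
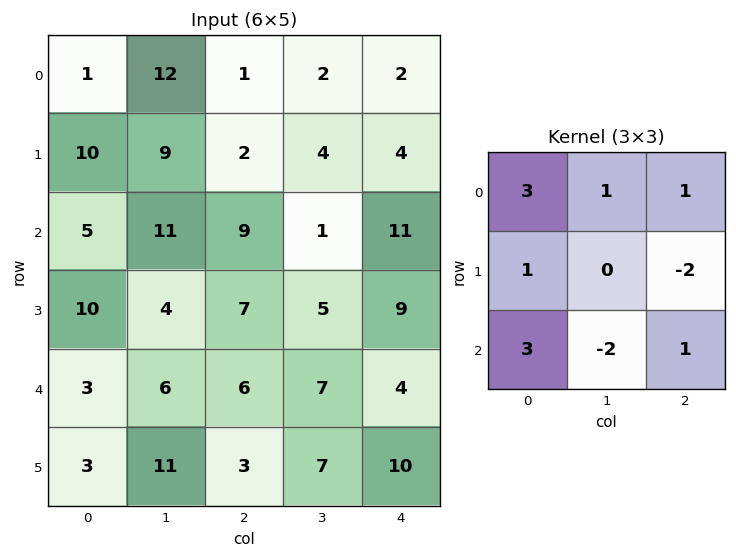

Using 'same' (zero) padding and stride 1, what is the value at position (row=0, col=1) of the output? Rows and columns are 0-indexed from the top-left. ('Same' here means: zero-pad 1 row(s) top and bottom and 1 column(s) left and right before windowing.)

13

The receptive field on the zero-padded input at this output position is [0 0 0 / 1 12 1 / 10 9 2]. Elementwise product with the kernel and sum: 0·3 + 0·1 + 0·1 + 1·1 + 1·-2 + 10·3 + 9·-2 + 2·1.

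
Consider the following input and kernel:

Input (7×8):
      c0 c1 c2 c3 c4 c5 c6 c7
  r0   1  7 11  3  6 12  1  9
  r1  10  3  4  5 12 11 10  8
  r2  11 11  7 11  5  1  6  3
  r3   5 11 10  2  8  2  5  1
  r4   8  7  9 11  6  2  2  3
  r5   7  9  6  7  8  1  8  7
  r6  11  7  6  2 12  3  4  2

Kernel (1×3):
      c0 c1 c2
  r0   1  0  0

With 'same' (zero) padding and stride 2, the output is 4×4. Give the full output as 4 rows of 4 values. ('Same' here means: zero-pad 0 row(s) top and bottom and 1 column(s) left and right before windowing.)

0 7 3 12
0 11 11 1
0 7 11 2
0 7 2 3

Output[0,0]: The receptive field on the zero-padded input at this output position is [0 1 7]. Elementwise product with the kernel and sum: 0·1.
Output[0,1]: The receptive field on the zero-padded input at this output position is [7 11 3]. Elementwise product with the kernel and sum: 7·1.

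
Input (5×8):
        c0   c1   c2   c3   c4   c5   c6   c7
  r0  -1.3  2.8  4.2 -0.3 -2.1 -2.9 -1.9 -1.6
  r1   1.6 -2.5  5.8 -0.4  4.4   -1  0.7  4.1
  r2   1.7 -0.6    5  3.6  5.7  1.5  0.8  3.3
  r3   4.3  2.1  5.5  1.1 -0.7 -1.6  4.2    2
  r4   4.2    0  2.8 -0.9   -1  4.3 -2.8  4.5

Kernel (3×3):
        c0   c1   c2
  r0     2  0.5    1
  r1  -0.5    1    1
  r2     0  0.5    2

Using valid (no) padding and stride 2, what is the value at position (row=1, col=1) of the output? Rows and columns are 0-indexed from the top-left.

12.7

The receptive field on the input at this output position is [5 3.6 5.7 / 5.5 1.1 -0.7 / 2.8 -0.9 -1]. Elementwise product with the kernel and sum: 5·2 + 3.6·0.5 + 5.7·1 + 5.5·-0.5 + 1.1·1 + -0.7·1 + -0.9·0.5 + -1·2.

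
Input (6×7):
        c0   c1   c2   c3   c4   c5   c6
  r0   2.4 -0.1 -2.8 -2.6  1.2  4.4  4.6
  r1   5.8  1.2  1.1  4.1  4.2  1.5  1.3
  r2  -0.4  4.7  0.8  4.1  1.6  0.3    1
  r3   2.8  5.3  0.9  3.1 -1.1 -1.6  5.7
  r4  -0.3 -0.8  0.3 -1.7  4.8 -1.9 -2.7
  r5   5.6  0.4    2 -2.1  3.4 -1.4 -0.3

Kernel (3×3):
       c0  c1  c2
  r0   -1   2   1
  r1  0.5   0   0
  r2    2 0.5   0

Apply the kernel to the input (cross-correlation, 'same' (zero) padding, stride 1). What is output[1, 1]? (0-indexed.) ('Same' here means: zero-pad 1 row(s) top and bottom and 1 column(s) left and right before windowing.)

-0.95

The receptive field on the zero-padded input at this output position is [2.4 -0.1 -2.8 / 5.8 1.2 1.1 / -0.4 4.7 0.8]. Elementwise product with the kernel and sum: 2.4·-1 + -0.1·2 + -2.8·1 + 5.8·0.5 + -0.4·2 + 4.7·0.5.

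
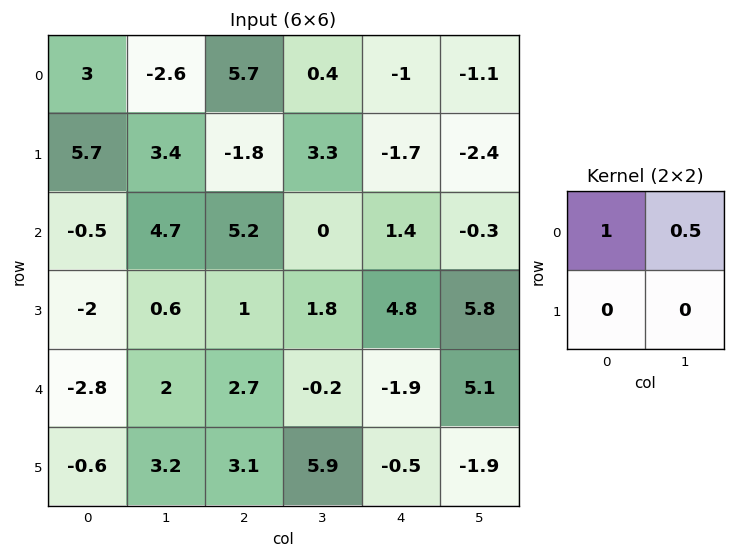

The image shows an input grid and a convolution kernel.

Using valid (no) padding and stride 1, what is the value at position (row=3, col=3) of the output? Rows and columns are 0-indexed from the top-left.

4.2

The receptive field on the input at this output position is [1.8 4.8 / -0.2 -1.9]. Elementwise product with the kernel and sum: 1.8·1 + 4.8·0.5.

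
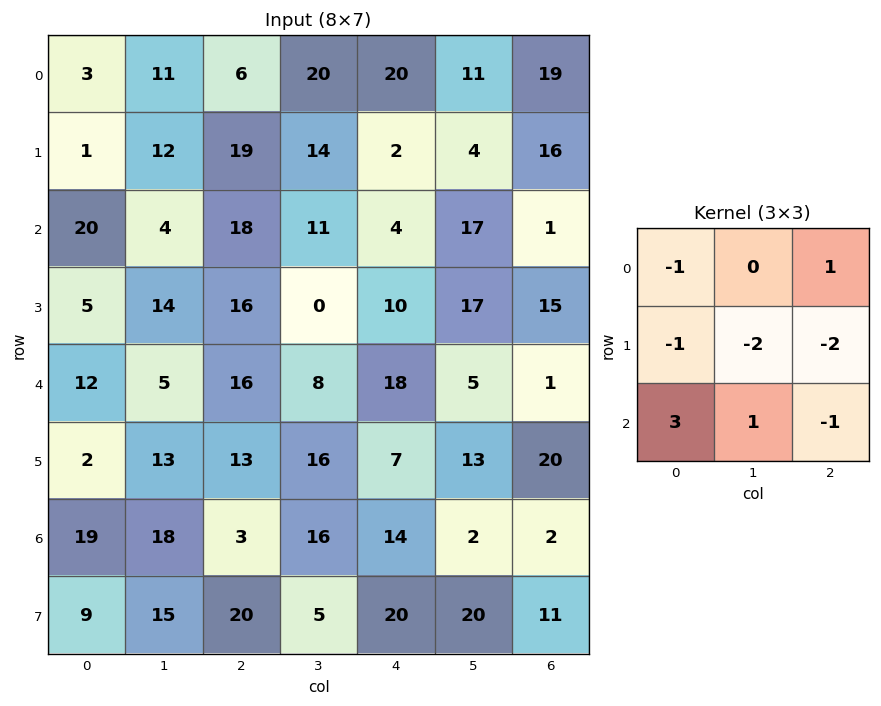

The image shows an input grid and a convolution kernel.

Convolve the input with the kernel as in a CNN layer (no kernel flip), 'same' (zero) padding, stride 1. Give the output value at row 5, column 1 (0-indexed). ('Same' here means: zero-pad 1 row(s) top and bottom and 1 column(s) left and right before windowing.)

The receptive field on the zero-padded input at this output position is [12 5 16 / 2 13 13 / 19 18 3]. Elementwise product with the kernel and sum: 12·-1 + 16·1 + 2·-1 + 13·-2 + 13·-2 + 19·3 + 18·1 + 3·-1.

22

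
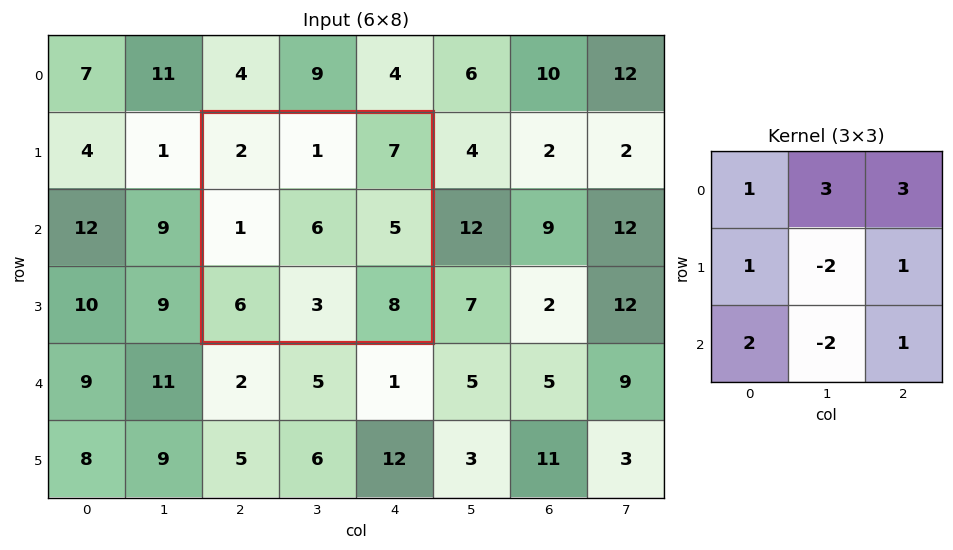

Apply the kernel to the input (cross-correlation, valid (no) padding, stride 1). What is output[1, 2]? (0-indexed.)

34

The receptive field on the input at this output position is [2 1 7 / 1 6 5 / 6 3 8]. Elementwise product with the kernel and sum: 2·1 + 1·3 + 7·3 + 1·1 + 6·-2 + 5·1 + 6·2 + 3·-2 + 8·1.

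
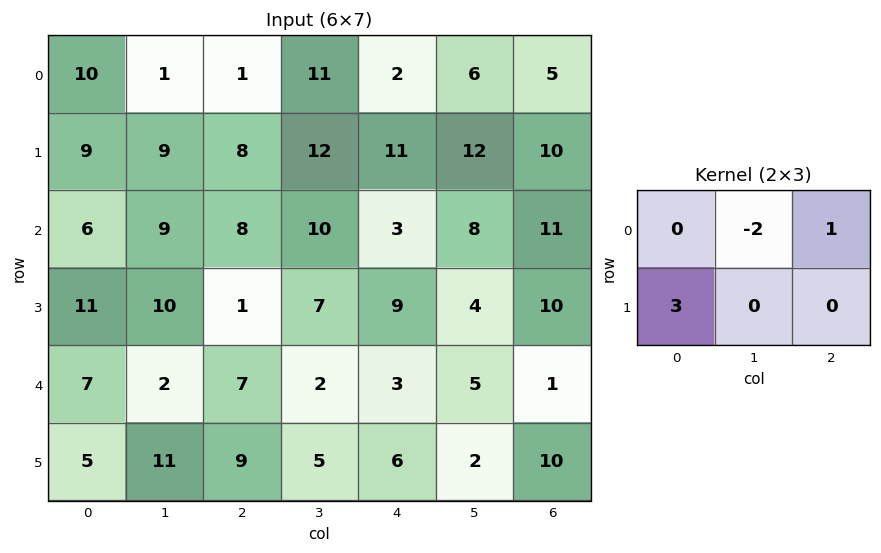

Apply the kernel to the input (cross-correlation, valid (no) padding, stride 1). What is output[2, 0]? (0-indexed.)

The receptive field on the input at this output position is [6 9 8 / 11 10 1]. Elementwise product with the kernel and sum: 9·-2 + 8·1 + 11·3.

23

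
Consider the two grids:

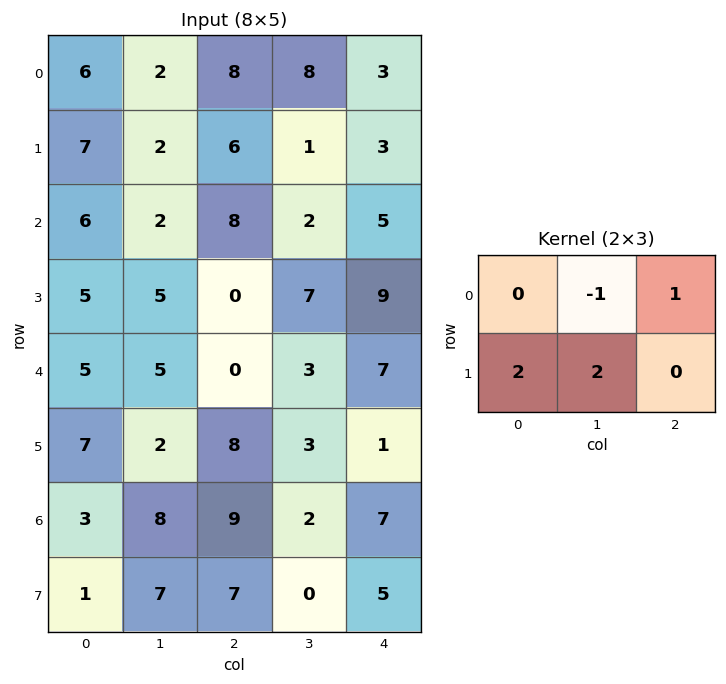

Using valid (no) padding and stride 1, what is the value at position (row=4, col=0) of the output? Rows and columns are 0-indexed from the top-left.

13

The receptive field on the input at this output position is [5 5 0 / 7 2 8]. Elementwise product with the kernel and sum: 5·-1 + 0·1 + 7·2 + 2·2.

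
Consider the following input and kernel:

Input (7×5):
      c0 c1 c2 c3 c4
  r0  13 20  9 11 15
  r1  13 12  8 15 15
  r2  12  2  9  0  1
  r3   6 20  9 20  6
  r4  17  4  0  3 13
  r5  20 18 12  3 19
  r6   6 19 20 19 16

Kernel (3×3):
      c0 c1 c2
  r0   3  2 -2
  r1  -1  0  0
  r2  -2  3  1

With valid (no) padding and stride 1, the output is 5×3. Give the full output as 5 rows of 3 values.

Output[0,0]: The receptive field on the input at this output position is [13 20 9 / 13 12 8 / 12 2 9]. Elementwise product with the kernel and sum: 13·3 + 20·2 + 9·-2 + 13·-1 + 12·-2 + 2·3 + 9·1.
Output[0,1]: The receptive field on the input at this output position is [20 9 11 / 12 8 15 / 2 9 0]. Elementwise product with the kernel and sum: 20·3 + 9·2 + 11·-2 + 12·-1 + 2·-2 + 9·3 + 0·1.

39 67 -6
92 27 63
-6 -1 38
49 37 59
104 29 1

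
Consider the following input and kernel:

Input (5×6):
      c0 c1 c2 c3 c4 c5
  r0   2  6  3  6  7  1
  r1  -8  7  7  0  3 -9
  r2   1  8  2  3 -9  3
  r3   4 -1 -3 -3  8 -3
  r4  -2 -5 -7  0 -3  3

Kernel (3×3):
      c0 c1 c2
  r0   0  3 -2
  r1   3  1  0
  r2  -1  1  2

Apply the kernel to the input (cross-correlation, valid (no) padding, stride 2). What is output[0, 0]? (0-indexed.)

6

The receptive field on the input at this output position is [2 6 3 / -8 7 7 / 1 8 2]. Elementwise product with the kernel and sum: 6·3 + 3·-2 + -8·3 + 7·1 + 1·-1 + 8·1 + 2·2.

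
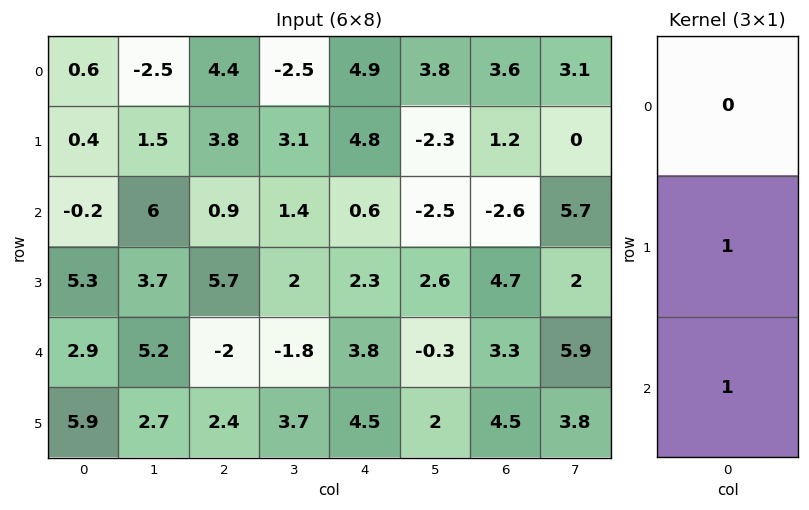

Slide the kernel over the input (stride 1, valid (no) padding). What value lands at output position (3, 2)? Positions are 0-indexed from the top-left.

0.4

The receptive field on the input at this output position is [5.7 / -2 / 2.4]. Elementwise product with the kernel and sum: -2·1 + 2.4·1.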